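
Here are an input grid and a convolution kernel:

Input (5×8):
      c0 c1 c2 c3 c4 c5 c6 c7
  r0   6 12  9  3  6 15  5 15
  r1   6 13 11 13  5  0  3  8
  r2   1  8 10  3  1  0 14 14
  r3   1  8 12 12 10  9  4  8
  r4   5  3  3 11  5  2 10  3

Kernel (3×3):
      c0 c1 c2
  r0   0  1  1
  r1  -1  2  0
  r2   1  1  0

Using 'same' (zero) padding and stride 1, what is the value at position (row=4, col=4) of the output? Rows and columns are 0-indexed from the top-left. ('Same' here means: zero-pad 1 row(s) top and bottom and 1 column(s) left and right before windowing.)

18

The receptive field on the zero-padded input at this output position is [12 10 9 / 11 5 2 / 0 0 0]. Elementwise product with the kernel and sum: 10·1 + 9·1 + 11·-1 + 5·2 + 0·1 + 0·1.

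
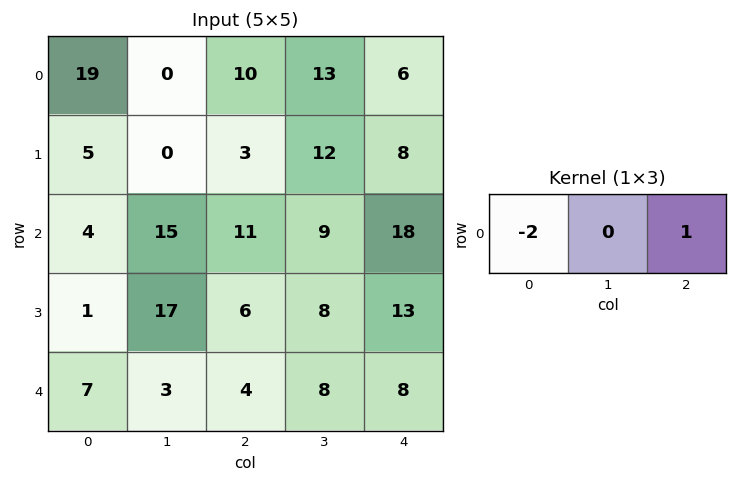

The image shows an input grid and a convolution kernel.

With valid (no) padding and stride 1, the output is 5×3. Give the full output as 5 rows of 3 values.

-28 13 -14
-7 12 2
3 -21 -4
4 -26 1
-10 2 0

Output[0,0]: The receptive field on the input at this output position is [19 0 10]. Elementwise product with the kernel and sum: 19·-2 + 10·1.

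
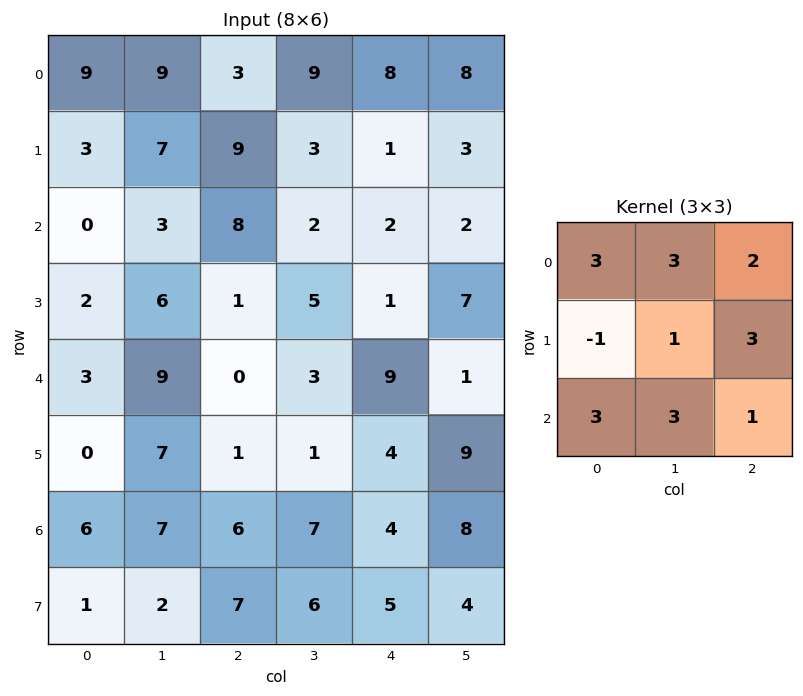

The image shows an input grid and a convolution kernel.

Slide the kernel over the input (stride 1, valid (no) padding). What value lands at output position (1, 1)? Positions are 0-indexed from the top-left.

The receptive field on the input at this output position is [7 9 3 / 3 8 2 / 6 1 5]. Elementwise product with the kernel and sum: 7·3 + 9·3 + 3·2 + 3·-1 + 8·1 + 2·3 + 6·3 + 1·3 + 5·1.

91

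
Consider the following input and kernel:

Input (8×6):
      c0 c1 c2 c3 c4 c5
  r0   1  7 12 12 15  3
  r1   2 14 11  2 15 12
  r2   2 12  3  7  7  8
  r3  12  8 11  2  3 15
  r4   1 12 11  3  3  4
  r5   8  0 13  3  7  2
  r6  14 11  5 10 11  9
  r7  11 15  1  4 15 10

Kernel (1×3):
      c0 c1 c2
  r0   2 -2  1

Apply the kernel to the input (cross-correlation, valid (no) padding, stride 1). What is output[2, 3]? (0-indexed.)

8

The receptive field on the input at this output position is [7 7 8]. Elementwise product with the kernel and sum: 7·2 + 7·-2 + 8·1.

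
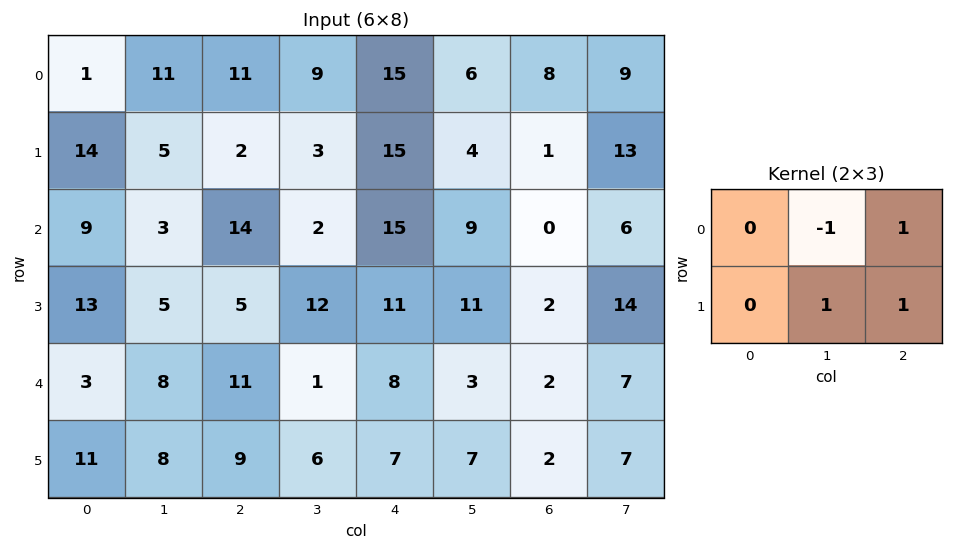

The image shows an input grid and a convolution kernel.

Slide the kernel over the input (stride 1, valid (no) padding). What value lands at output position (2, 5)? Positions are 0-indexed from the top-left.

The receptive field on the input at this output position is [9 0 6 / 11 2 14]. Elementwise product with the kernel and sum: 0·-1 + 6·1 + 2·1 + 14·1.

22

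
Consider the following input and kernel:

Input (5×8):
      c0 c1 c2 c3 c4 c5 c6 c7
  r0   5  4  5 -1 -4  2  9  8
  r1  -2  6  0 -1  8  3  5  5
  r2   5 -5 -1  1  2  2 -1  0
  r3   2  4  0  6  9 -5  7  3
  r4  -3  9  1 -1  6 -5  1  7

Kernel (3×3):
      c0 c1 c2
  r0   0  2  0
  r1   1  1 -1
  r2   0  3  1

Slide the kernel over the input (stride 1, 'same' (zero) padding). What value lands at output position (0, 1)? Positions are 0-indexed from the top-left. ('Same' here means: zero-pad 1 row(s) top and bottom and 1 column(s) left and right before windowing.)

The receptive field on the zero-padded input at this output position is [0 0 0 / 5 4 5 / -2 6 0]. Elementwise product with the kernel and sum: 0·2 + 5·1 + 4·1 + 5·-1 + 6·3 + 0·1.

22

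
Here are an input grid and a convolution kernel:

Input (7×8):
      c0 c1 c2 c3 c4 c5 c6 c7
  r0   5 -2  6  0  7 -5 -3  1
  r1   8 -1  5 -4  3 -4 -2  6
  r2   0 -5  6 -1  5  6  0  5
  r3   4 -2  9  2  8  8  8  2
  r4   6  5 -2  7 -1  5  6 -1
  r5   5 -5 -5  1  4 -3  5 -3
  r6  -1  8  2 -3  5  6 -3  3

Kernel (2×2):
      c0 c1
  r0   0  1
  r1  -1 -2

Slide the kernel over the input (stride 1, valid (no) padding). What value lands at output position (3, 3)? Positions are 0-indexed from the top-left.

3

The receptive field on the input at this output position is [2 8 / 7 -1]. Elementwise product with the kernel and sum: 8·1 + 7·-1 + -1·-2.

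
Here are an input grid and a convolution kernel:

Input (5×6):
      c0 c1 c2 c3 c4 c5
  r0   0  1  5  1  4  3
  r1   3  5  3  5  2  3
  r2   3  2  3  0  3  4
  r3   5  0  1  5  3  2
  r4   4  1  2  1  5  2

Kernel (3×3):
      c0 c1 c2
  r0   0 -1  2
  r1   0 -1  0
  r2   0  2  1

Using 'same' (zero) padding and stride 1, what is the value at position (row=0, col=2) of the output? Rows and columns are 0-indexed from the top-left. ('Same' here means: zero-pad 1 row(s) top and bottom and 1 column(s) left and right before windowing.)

The receptive field on the zero-padded input at this output position is [0 0 0 / 1 5 1 / 5 3 5]. Elementwise product with the kernel and sum: 0·-1 + 0·2 + 5·-1 + 3·2 + 5·1.

6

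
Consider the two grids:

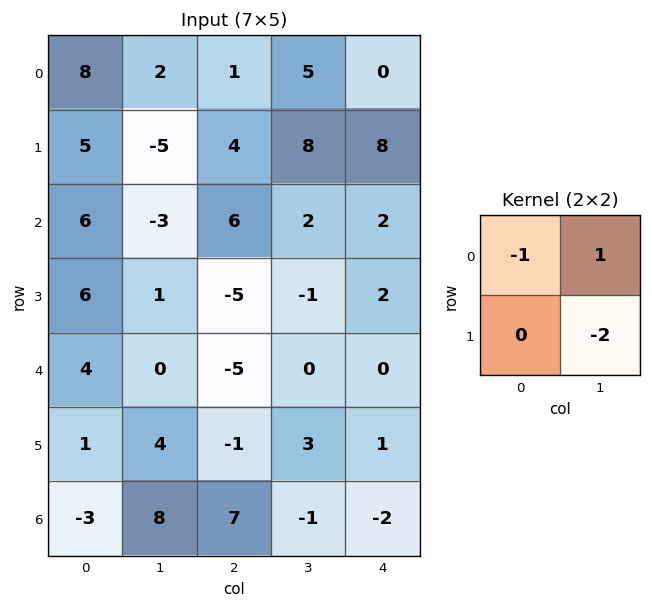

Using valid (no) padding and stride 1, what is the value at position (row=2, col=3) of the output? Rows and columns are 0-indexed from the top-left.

-4

The receptive field on the input at this output position is [2 2 / -1 2]. Elementwise product with the kernel and sum: 2·-1 + 2·1 + 2·-2.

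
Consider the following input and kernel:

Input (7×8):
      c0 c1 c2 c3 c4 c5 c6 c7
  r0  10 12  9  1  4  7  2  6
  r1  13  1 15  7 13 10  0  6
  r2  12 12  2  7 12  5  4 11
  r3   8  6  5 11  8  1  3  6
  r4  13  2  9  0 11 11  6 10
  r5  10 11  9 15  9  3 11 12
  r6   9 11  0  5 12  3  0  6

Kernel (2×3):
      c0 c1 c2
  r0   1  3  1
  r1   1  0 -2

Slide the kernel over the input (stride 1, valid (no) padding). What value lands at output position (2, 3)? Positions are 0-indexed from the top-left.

The receptive field on the input at this output position is [7 12 5 / 11 8 1]. Elementwise product with the kernel and sum: 7·1 + 12·3 + 5·1 + 11·1 + 1·-2.

57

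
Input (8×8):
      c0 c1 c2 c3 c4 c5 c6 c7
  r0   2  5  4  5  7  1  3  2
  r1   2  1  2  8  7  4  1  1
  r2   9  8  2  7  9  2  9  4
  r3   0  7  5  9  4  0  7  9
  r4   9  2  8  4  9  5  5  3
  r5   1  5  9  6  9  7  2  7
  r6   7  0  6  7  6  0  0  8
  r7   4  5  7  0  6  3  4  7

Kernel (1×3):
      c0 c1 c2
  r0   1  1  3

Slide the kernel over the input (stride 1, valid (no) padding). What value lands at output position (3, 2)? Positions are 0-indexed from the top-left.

The receptive field on the input at this output position is [5 9 4]. Elementwise product with the kernel and sum: 5·1 + 9·1 + 4·3.

26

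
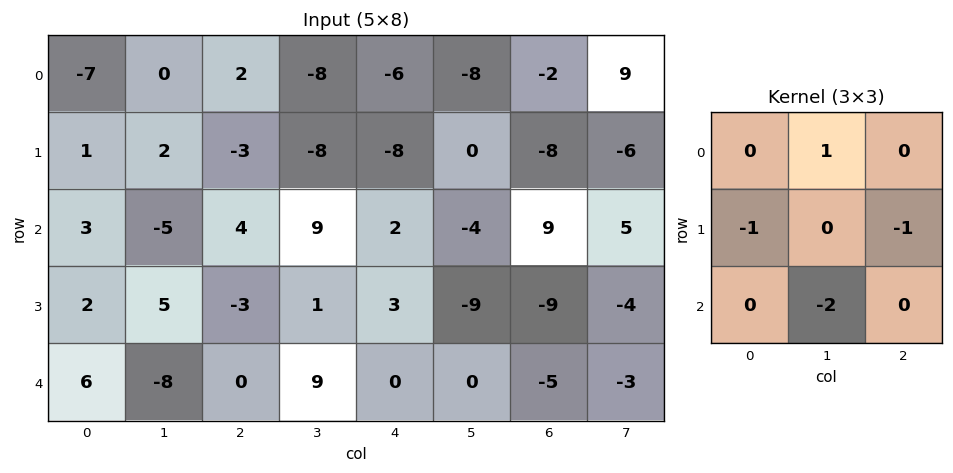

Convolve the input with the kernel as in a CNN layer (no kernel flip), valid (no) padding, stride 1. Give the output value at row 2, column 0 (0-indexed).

The receptive field on the input at this output position is [3 -5 4 / 2 5 -3 / 6 -8 0]. Elementwise product with the kernel and sum: -5·1 + 2·-1 + -3·-1 + -8·-2.

12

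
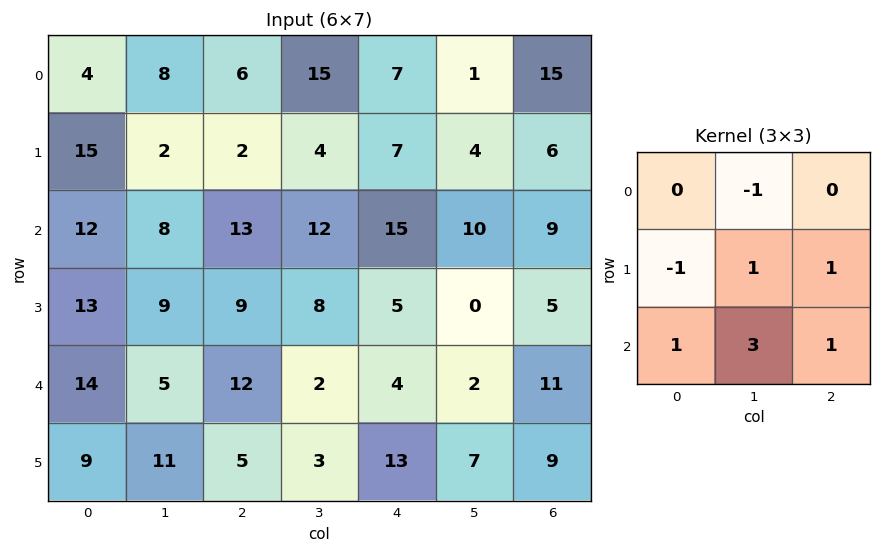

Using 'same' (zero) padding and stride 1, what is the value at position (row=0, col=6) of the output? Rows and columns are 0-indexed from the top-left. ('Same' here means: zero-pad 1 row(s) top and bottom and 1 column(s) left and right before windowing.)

The receptive field on the zero-padded input at this output position is [0 0 0 / 1 15 0 / 4 6 0]. Elementwise product with the kernel and sum: 0·-1 + 1·-1 + 15·1 + 0·1 + 4·1 + 6·3 + 0·1.

36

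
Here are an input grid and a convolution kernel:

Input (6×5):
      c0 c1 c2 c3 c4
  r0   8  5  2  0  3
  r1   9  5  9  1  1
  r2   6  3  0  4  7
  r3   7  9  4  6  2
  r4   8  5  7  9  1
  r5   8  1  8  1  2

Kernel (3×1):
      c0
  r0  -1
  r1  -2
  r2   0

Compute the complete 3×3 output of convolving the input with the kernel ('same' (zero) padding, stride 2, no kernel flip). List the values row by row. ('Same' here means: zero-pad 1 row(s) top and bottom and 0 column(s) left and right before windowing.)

Output[0,0]: The receptive field on the zero-padded input at this output position is [0 / 8 / 9]. Elementwise product with the kernel and sum: 0·-1 + 8·-2.
Output[0,1]: The receptive field on the zero-padded input at this output position is [0 / 2 / 9]. Elementwise product with the kernel and sum: 0·-1 + 2·-2.

-16 -4 -6
-21 -9 -15
-23 -18 -4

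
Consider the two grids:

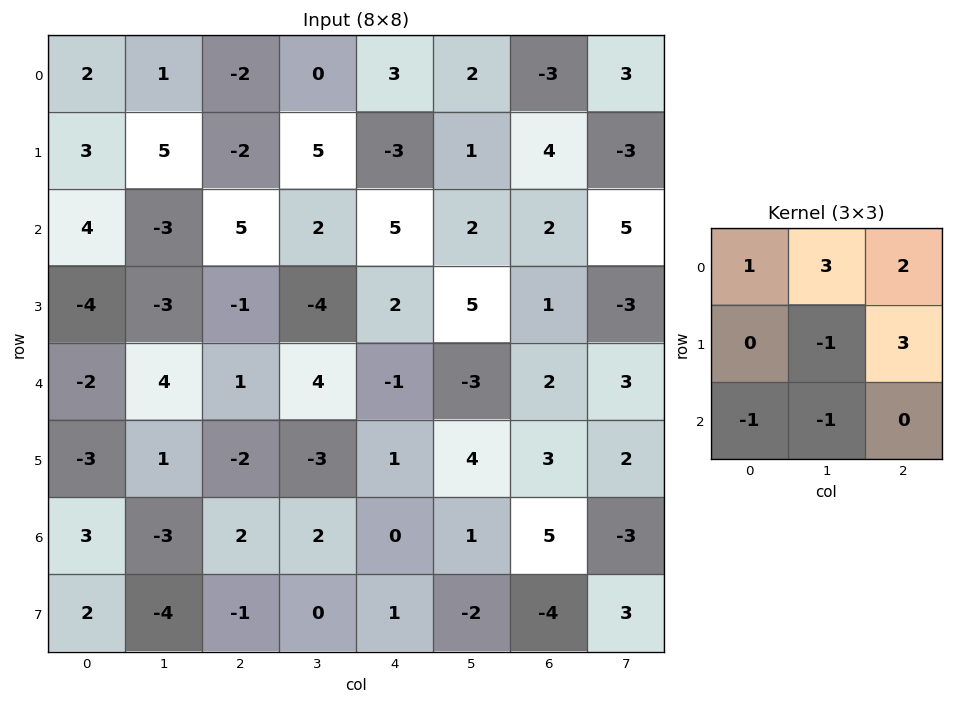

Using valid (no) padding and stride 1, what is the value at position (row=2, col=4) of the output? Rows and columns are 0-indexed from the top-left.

17

The receptive field on the input at this output position is [5 2 2 / 2 5 1 / -1 -3 2]. Elementwise product with the kernel and sum: 5·1 + 2·3 + 2·2 + 5·-1 + 1·3 + -1·-1 + -3·-1.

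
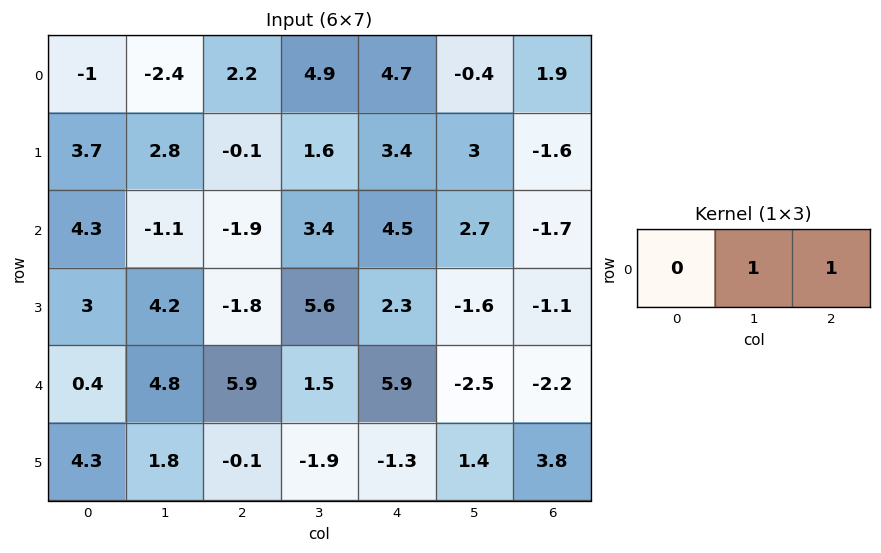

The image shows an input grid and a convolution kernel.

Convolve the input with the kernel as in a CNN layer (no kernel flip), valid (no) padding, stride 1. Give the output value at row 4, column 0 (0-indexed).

The receptive field on the input at this output position is [0.4 4.8 5.9]. Elementwise product with the kernel and sum: 4.8·1 + 5.9·1.

10.7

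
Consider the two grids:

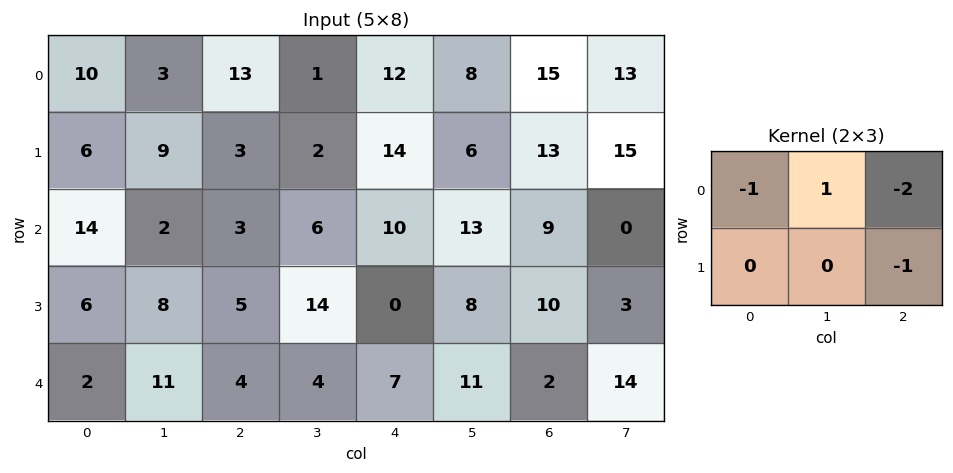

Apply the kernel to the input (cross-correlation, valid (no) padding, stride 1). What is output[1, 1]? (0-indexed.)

-16

The receptive field on the input at this output position is [9 3 2 / 2 3 6]. Elementwise product with the kernel and sum: 9·-1 + 3·1 + 2·-2 + 6·-1.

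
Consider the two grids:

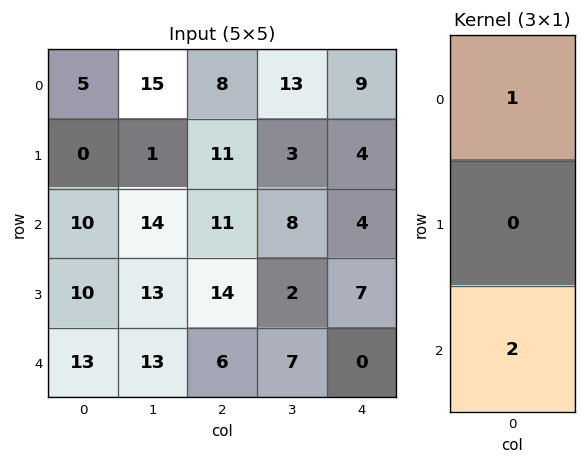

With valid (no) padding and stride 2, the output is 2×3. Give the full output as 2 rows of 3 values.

Output[0,0]: The receptive field on the input at this output position is [5 / 0 / 10]. Elementwise product with the kernel and sum: 5·1 + 10·2.
Output[0,1]: The receptive field on the input at this output position is [8 / 11 / 11]. Elementwise product with the kernel and sum: 8·1 + 11·2.

25 30 17
36 23 4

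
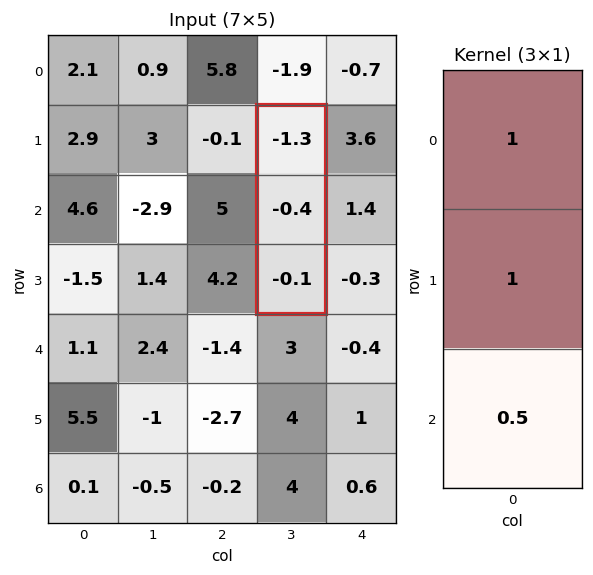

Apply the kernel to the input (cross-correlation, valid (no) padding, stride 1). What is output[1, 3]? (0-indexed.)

-1.75

The receptive field on the input at this output position is [-1.3 / -0.4 / -0.1]. Elementwise product with the kernel and sum: -1.3·1 + -0.4·1 + -0.1·0.5.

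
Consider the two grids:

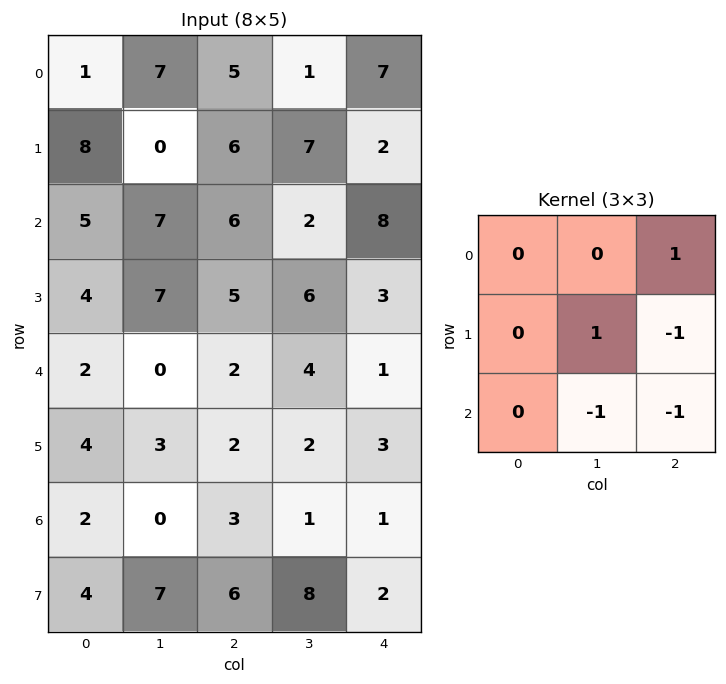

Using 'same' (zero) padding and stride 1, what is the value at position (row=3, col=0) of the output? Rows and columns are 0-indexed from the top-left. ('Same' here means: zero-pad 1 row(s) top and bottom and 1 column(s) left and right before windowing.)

2

The receptive field on the zero-padded input at this output position is [0 5 7 / 0 4 7 / 0 2 0]. Elementwise product with the kernel and sum: 7·1 + 4·1 + 7·-1 + 2·-1 + 0·-1.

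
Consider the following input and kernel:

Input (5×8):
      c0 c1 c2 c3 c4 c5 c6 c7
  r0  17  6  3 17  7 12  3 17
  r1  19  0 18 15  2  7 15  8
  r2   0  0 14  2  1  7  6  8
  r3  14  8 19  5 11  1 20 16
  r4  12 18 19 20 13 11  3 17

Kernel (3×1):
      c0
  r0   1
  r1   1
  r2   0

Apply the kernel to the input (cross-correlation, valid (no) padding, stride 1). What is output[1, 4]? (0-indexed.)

The receptive field on the input at this output position is [2 / 1 / 11]. Elementwise product with the kernel and sum: 2·1 + 1·1.

3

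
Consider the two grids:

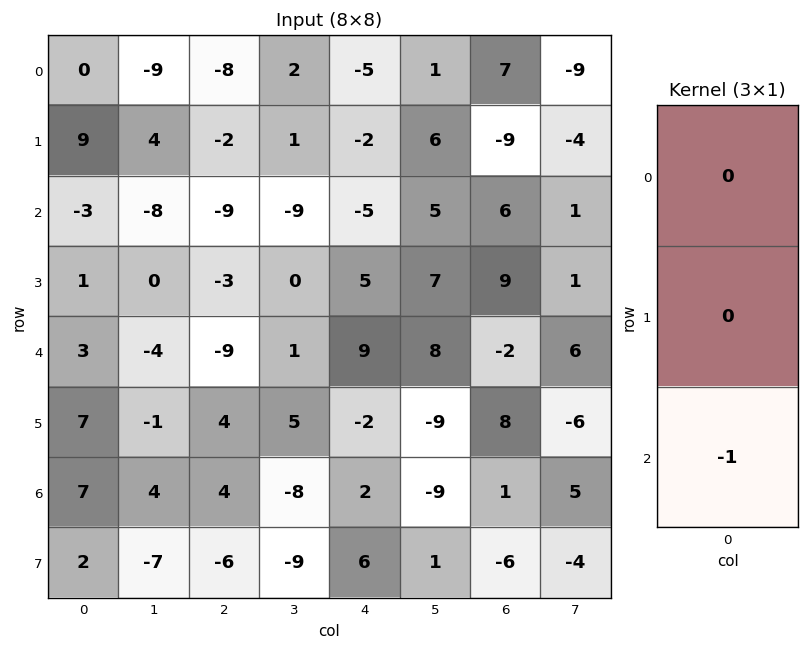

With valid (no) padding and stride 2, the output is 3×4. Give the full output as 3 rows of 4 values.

3 9 5 -6
-3 9 -9 2
-7 -4 -2 -1

Output[0,0]: The receptive field on the input at this output position is [0 / 9 / -3]. Elementwise product with the kernel and sum: -3·-1.
Output[0,1]: The receptive field on the input at this output position is [-8 / -2 / -9]. Elementwise product with the kernel and sum: -9·-1.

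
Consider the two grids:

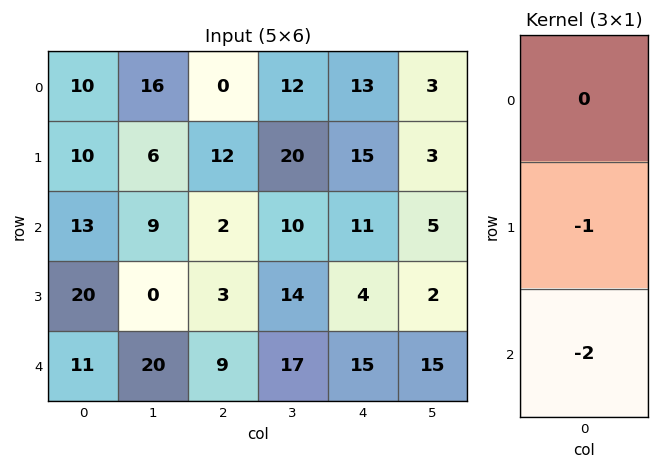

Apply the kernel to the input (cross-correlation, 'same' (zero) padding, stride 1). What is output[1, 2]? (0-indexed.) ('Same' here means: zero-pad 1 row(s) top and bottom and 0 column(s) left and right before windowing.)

The receptive field on the zero-padded input at this output position is [0 / 12 / 2]. Elementwise product with the kernel and sum: 12·-1 + 2·-2.

-16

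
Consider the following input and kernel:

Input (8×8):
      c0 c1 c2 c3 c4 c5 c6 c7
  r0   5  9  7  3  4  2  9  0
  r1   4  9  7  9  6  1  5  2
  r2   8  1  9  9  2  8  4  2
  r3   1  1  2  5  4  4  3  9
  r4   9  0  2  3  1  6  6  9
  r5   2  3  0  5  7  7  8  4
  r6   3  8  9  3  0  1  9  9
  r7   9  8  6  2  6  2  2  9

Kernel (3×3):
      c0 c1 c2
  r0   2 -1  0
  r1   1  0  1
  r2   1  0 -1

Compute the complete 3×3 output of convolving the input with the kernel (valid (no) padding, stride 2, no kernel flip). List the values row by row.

11 31 15
25 16 -2
14 17 2

Output[0,0]: The receptive field on the input at this output position is [5 9 7 / 4 9 7 / 8 1 9]. Elementwise product with the kernel and sum: 5·2 + 9·-1 + 4·1 + 7·1 + 8·1 + 9·-1.
Output[0,1]: The receptive field on the input at this output position is [7 3 4 / 7 9 6 / 9 9 2]. Elementwise product with the kernel and sum: 7·2 + 3·-1 + 7·1 + 6·1 + 9·1 + 2·-1.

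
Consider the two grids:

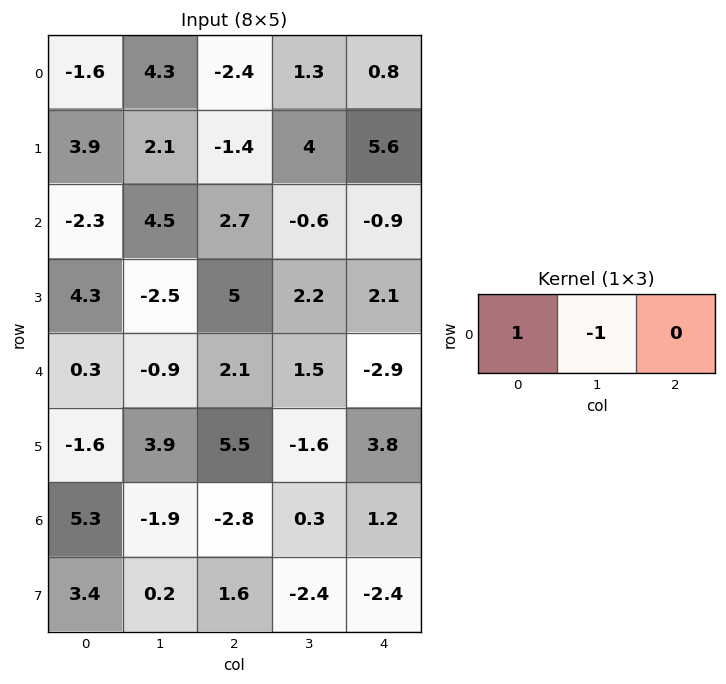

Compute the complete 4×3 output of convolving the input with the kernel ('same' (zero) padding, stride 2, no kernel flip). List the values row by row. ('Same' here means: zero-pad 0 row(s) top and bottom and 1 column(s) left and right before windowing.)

1.6 6.7 0.5
2.3 1.8 0.3
-0.3 -3 4.4
-5.3 0.9 -0.9

Output[0,0]: The receptive field on the zero-padded input at this output position is [0 -1.6 4.3]. Elementwise product with the kernel and sum: 0·1 + -1.6·-1.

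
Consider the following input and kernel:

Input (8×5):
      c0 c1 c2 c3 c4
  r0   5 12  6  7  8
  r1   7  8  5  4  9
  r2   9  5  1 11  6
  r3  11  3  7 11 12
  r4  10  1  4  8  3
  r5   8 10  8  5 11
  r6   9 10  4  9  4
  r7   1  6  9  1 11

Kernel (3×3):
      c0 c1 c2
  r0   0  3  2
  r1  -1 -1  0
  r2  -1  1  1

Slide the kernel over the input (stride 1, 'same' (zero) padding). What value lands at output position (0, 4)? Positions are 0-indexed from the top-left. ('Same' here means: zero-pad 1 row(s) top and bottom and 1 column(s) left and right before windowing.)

-10

The receptive field on the zero-padded input at this output position is [0 0 0 / 7 8 0 / 4 9 0]. Elementwise product with the kernel and sum: 0·3 + 0·2 + 7·-1 + 8·-1 + 4·-1 + 9·1 + 0·1.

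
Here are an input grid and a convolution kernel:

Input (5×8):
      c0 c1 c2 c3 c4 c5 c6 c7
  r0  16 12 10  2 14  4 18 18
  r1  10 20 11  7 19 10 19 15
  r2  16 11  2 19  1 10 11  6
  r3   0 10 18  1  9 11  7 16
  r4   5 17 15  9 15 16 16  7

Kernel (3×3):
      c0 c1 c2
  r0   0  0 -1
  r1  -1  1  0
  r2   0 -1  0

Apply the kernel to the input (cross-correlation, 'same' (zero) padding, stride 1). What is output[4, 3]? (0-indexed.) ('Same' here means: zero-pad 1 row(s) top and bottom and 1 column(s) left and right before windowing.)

The receptive field on the zero-padded input at this output position is [18 1 9 / 15 9 15 / 0 0 0]. Elementwise product with the kernel and sum: 9·-1 + 15·-1 + 9·1 + 0·-1.

-15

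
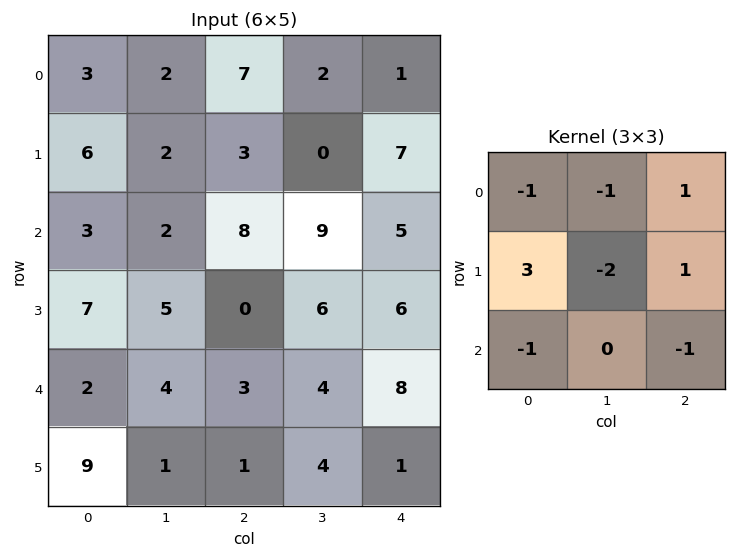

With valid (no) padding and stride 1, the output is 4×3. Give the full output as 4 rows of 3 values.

Output[0,0]: The receptive field on the input at this output position is [3 2 7 / 6 2 3 / 3 2 8]. Elementwise product with the kernel and sum: 3·-1 + 2·-1 + 7·1 + 6·3 + 2·-2 + 3·1 + 3·-1 + 8·-1.

8 -18 -5
1 -17 9
9 12 -29
-21 6 7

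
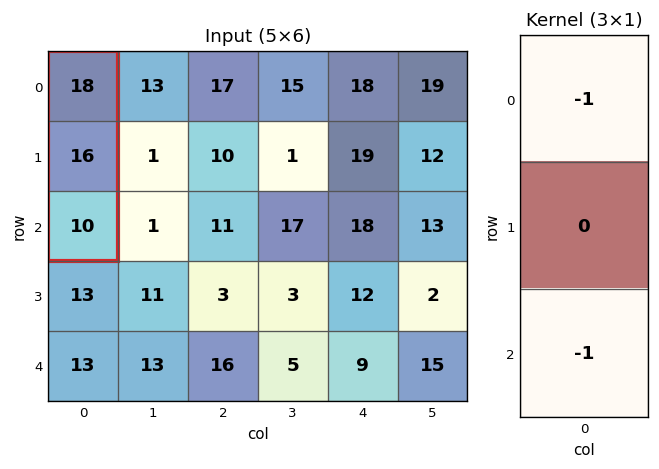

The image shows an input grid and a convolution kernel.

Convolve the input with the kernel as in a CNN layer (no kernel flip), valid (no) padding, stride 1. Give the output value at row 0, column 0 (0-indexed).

-28

The receptive field on the input at this output position is [18 / 16 / 10]. Elementwise product with the kernel and sum: 18·-1 + 10·-1.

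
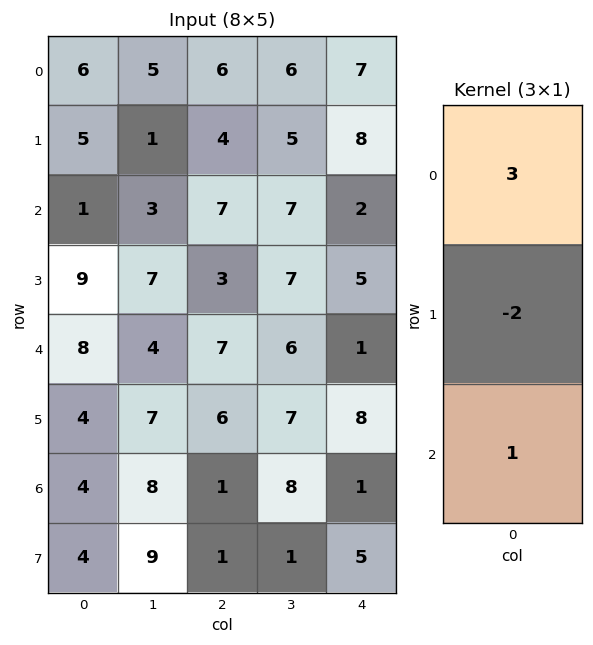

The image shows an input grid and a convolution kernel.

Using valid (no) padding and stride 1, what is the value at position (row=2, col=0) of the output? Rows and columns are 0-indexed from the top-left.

-7

The receptive field on the input at this output position is [1 / 9 / 8]. Elementwise product with the kernel and sum: 1·3 + 9·-2 + 8·1.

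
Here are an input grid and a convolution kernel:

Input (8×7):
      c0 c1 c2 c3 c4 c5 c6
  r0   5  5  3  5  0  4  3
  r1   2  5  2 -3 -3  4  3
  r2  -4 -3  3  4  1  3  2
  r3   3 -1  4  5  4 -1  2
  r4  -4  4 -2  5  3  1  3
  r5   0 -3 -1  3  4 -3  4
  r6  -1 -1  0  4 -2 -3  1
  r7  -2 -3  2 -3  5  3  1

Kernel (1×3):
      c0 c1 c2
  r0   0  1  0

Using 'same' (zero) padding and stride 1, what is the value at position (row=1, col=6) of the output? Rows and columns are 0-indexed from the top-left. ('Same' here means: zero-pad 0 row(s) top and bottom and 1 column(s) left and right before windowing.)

The receptive field on the zero-padded input at this output position is [4 3 0]. Elementwise product with the kernel and sum: 3·1.

3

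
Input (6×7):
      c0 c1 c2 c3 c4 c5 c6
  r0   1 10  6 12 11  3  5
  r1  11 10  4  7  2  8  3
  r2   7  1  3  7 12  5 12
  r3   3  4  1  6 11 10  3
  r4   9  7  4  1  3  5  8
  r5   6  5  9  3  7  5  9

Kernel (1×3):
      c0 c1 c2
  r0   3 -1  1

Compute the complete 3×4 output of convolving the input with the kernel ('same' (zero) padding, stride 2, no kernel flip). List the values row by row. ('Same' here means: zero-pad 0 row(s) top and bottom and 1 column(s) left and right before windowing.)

Output[0,0]: The receptive field on the zero-padded input at this output position is [0 1 10]. Elementwise product with the kernel and sum: 0·3 + 1·-1 + 10·1.

9 36 28 4
-6 7 14 3
-2 18 5 7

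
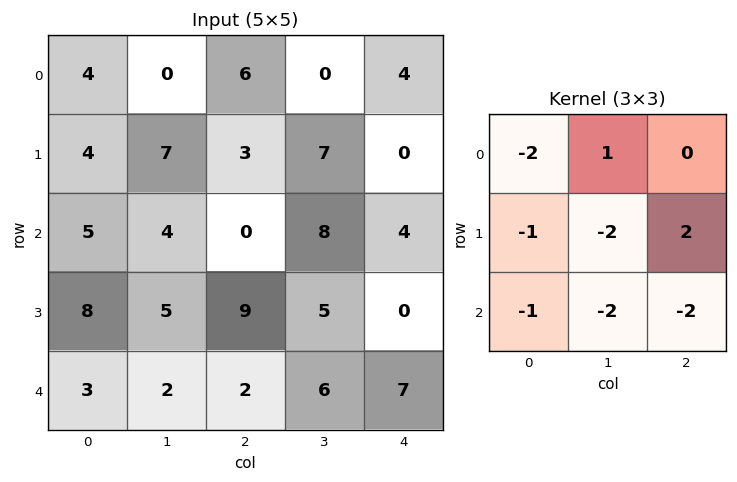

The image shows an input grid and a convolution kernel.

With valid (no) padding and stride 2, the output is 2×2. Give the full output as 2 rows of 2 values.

Output[0,0]: The receptive field on the input at this output position is [4 0 6 / 4 7 3 / 5 4 0]. Elementwise product with the kernel and sum: 4·-2 + 0·1 + 4·-1 + 7·-2 + 3·2 + 5·-1 + 4·-2 + 0·-2.
Output[0,1]: The receptive field on the input at this output position is [6 0 4 / 3 7 0 / 0 8 4]. Elementwise product with the kernel and sum: 6·-2 + 0·1 + 3·-1 + 7·-2 + 0·2 + 0·-1 + 8·-2 + 4·-2.

-33 -53
-17 -39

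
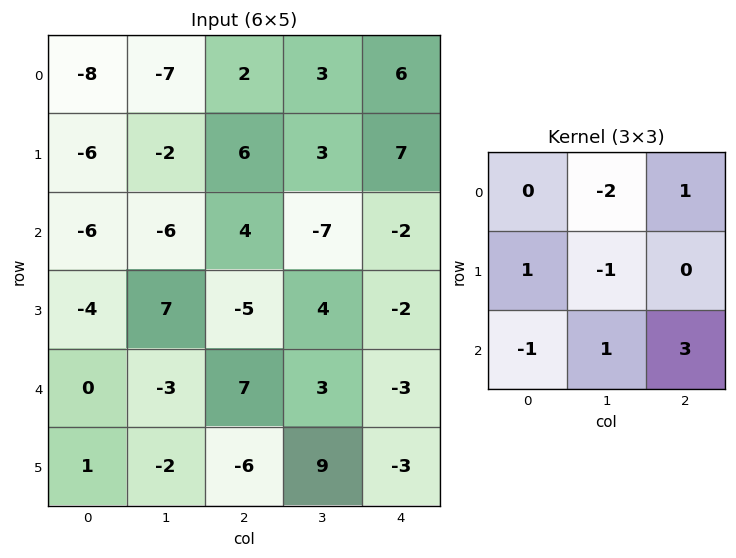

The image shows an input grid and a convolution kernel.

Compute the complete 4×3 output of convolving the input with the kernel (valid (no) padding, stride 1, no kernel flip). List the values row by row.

Output[0,0]: The receptive field on the input at this output position is [-8 -7 2 / -6 -2 6 / -6 -6 4]. Elementwise product with the kernel and sum: -7·-2 + 2·1 + -6·1 + -2·-1 + -6·-1 + -6·1 + 4·3.

24 -20 -14
6 -19 15
23 16 -10
-37 27 0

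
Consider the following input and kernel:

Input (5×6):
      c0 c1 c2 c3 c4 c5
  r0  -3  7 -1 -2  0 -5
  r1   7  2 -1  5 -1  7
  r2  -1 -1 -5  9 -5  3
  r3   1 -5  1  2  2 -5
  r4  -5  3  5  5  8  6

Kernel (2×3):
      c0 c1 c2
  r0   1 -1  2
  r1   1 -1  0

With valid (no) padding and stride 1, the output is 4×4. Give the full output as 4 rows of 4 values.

-7 7 -5 -6
3 17 -22 34
-4 16 -25 20
0 -4 3 -13

Output[0,0]: The receptive field on the input at this output position is [-3 7 -1 / 7 2 -1]. Elementwise product with the kernel and sum: -3·1 + 7·-1 + -1·2 + 7·1 + 2·-1.
Output[0,1]: The receptive field on the input at this output position is [7 -1 -2 / 2 -1 5]. Elementwise product with the kernel and sum: 7·1 + -1·-1 + -2·2 + 2·1 + -1·-1.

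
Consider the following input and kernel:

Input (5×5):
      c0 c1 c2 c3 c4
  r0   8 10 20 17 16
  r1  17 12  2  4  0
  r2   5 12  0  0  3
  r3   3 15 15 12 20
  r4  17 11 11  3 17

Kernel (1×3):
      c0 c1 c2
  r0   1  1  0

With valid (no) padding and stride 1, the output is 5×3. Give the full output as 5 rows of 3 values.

18 30 37
29 14 6
17 12 0
18 30 27
28 22 14

Output[0,0]: The receptive field on the input at this output position is [8 10 20]. Elementwise product with the kernel and sum: 8·1 + 10·1.
Output[0,1]: The receptive field on the input at this output position is [10 20 17]. Elementwise product with the kernel and sum: 10·1 + 20·1.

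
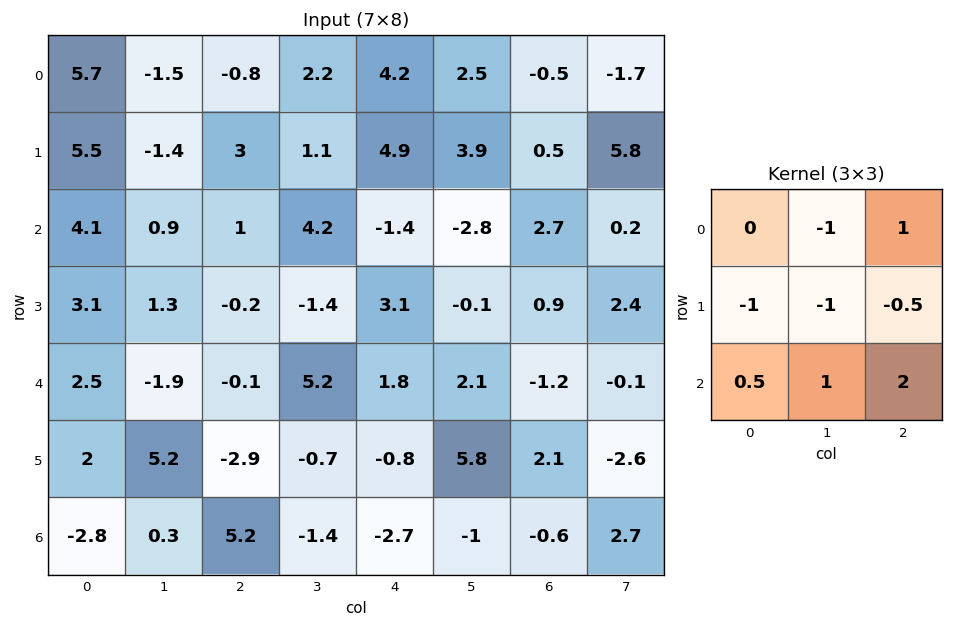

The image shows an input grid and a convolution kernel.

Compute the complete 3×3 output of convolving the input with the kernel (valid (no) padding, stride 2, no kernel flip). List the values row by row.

Output[0,0]: The receptive field on the input at this output position is [5.7 -1.5 -0.8 / 5.5 -1.4 3 / 4.1 0.9 1]. Elementwise product with the kernel and sum: -1.5·-1 + -0.8·1 + 5.5·-1 + -1.4·-1 + 3·-0.5 + 4.1·0.5 + 0.9·1 + 1·2.
Output[0,1]: The receptive field on the input at this output position is [-0.8 2.2 4.2 / 3 1.1 4.9 / 1 4.2 -1.4]. Elementwise product with the kernel and sum: 2.2·-1 + 4.2·1 + 3·-1 + 1.1·-1 + 4.9·-0.5 + 1·0.5 + 4.2·1 + -1.4·2.

0.05 -2.65 -10.15
-5.05 3.2 2.65
5.35 -3.6 -12.9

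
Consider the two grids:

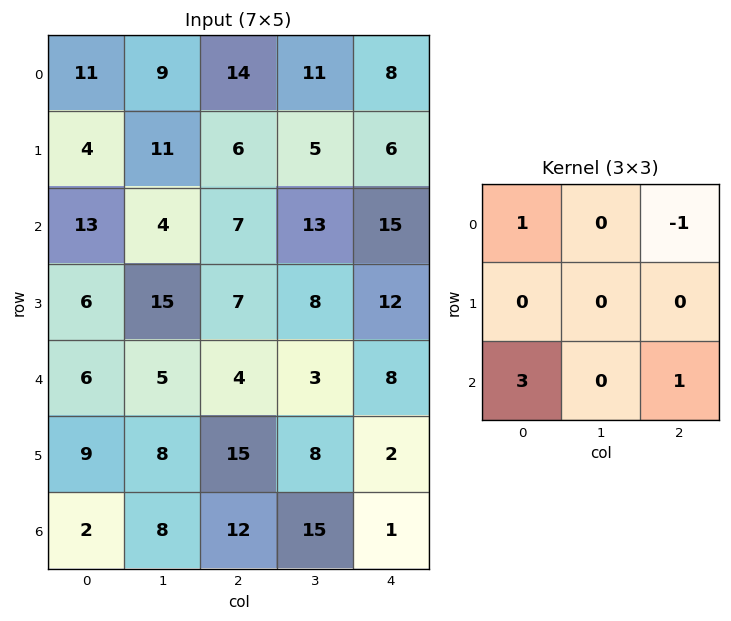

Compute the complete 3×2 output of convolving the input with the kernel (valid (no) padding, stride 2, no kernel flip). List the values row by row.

Output[0,0]: The receptive field on the input at this output position is [11 9 14 / 4 11 6 / 13 4 7]. Elementwise product with the kernel and sum: 11·1 + 14·-1 + 13·3 + 7·1.
Output[0,1]: The receptive field on the input at this output position is [14 11 8 / 6 5 6 / 7 13 15]. Elementwise product with the kernel and sum: 14·1 + 8·-1 + 7·3 + 15·1.

43 42
28 12
20 33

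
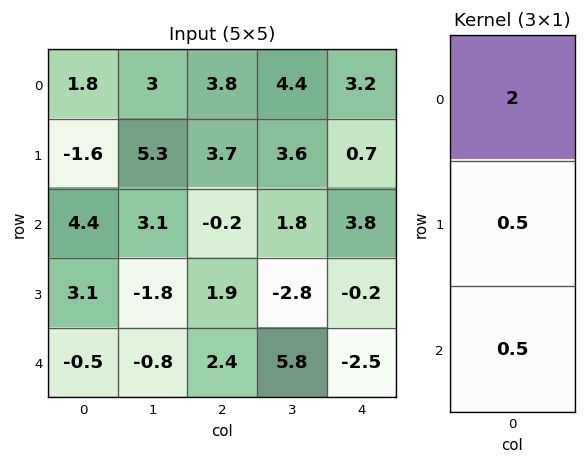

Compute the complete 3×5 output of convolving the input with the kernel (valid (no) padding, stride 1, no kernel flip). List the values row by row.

5 10.2 9.35 11.5 8.65
0.55 11.25 8.25 6.7 3.2
10.1 4.9 1.75 5.1 6.25

Output[0,0]: The receptive field on the input at this output position is [1.8 / -1.6 / 4.4]. Elementwise product with the kernel and sum: 1.8·2 + -1.6·0.5 + 4.4·0.5.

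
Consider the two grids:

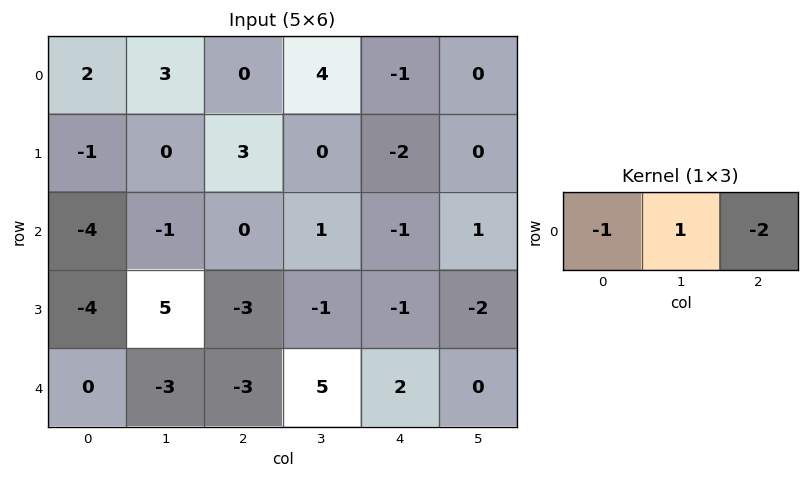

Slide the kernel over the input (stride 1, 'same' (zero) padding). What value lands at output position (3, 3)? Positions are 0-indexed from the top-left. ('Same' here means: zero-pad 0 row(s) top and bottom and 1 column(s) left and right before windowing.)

4

The receptive field on the zero-padded input at this output position is [-3 -1 -1]. Elementwise product with the kernel and sum: -3·-1 + -1·1 + -1·-2.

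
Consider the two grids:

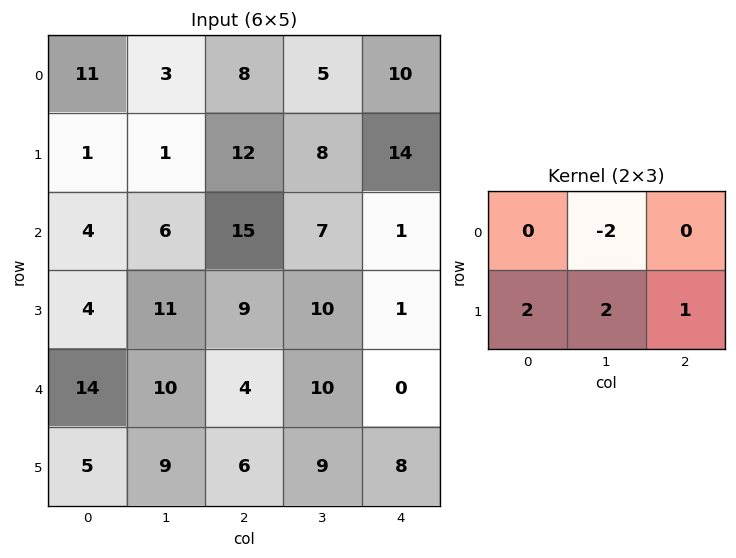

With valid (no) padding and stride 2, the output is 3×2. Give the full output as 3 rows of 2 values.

10 44
27 25
14 18

Output[0,0]: The receptive field on the input at this output position is [11 3 8 / 1 1 12]. Elementwise product with the kernel and sum: 3·-2 + 1·2 + 1·2 + 12·1.
Output[0,1]: The receptive field on the input at this output position is [8 5 10 / 12 8 14]. Elementwise product with the kernel and sum: 5·-2 + 12·2 + 8·2 + 14·1.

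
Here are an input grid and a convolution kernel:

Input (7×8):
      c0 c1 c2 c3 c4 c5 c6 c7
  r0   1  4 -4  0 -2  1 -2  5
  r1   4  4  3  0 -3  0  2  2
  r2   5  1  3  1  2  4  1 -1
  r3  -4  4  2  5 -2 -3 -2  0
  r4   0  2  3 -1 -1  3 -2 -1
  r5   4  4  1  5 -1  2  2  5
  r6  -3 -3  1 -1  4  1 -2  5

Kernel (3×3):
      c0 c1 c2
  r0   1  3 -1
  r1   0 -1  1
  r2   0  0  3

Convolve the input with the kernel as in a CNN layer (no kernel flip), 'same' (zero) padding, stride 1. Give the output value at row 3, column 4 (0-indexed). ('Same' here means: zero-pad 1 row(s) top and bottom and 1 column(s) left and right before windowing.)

11

The receptive field on the zero-padded input at this output position is [1 2 4 / 5 -2 -3 / -1 -1 3]. Elementwise product with the kernel and sum: 1·1 + 2·3 + 4·-1 + -2·-1 + -3·1 + 3·3.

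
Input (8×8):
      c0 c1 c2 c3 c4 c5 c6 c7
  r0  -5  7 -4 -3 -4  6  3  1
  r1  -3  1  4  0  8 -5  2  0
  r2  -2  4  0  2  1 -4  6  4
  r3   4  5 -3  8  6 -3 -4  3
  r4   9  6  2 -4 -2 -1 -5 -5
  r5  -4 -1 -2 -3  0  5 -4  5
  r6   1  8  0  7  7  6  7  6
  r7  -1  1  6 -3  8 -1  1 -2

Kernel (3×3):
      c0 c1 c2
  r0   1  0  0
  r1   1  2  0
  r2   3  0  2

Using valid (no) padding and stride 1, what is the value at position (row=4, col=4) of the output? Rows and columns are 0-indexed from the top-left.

The receptive field on the input at this output position is [-2 -1 -5 / 0 5 -4 / 7 6 7]. Elementwise product with the kernel and sum: -2·1 + 0·1 + 5·2 + 7·3 + 7·2.

43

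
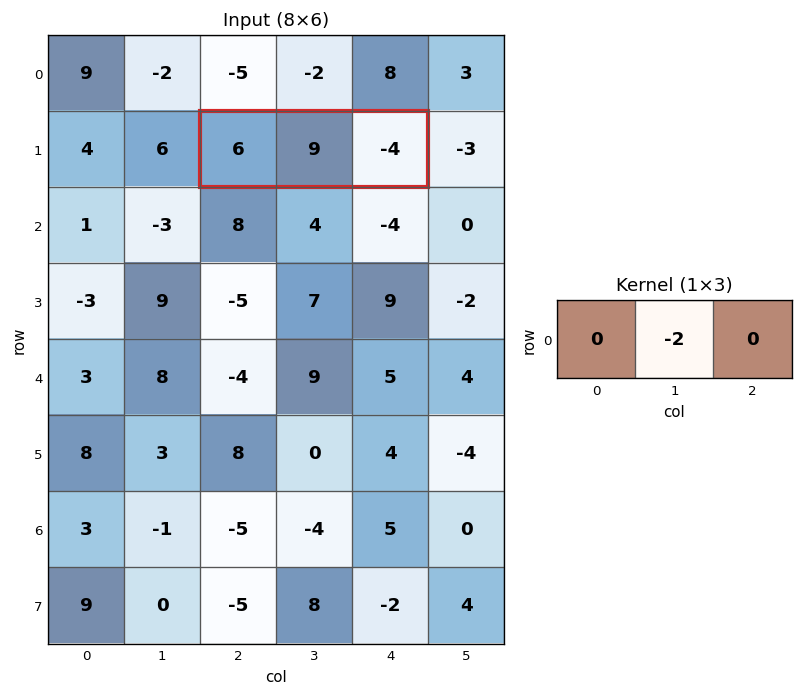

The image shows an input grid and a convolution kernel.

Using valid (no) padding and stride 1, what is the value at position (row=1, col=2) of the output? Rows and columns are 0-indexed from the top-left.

The receptive field on the input at this output position is [6 9 -4]. Elementwise product with the kernel and sum: 9·-2.

-18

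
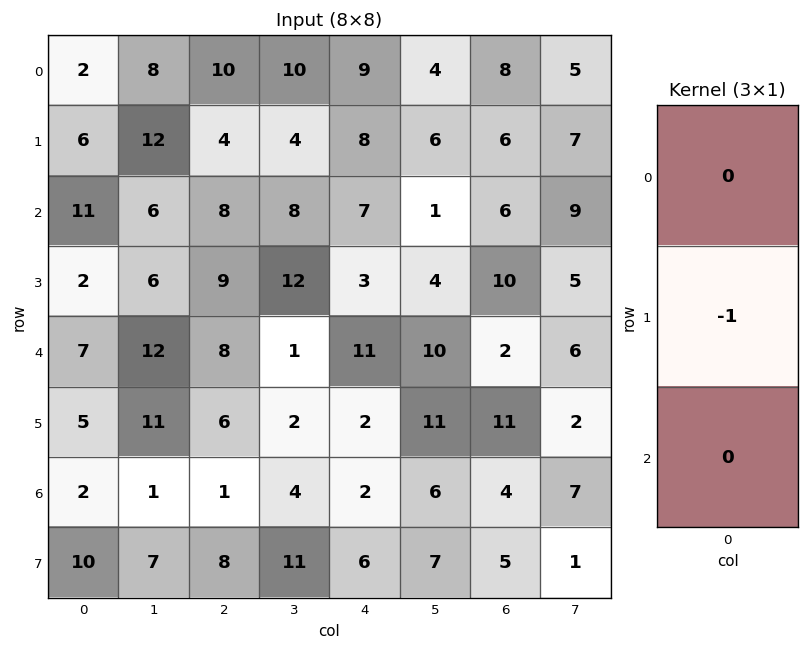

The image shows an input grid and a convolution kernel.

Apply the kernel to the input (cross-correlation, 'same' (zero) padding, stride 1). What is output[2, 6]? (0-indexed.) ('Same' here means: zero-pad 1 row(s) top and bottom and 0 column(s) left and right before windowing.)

-6

The receptive field on the zero-padded input at this output position is [6 / 6 / 10]. Elementwise product with the kernel and sum: 6·-1.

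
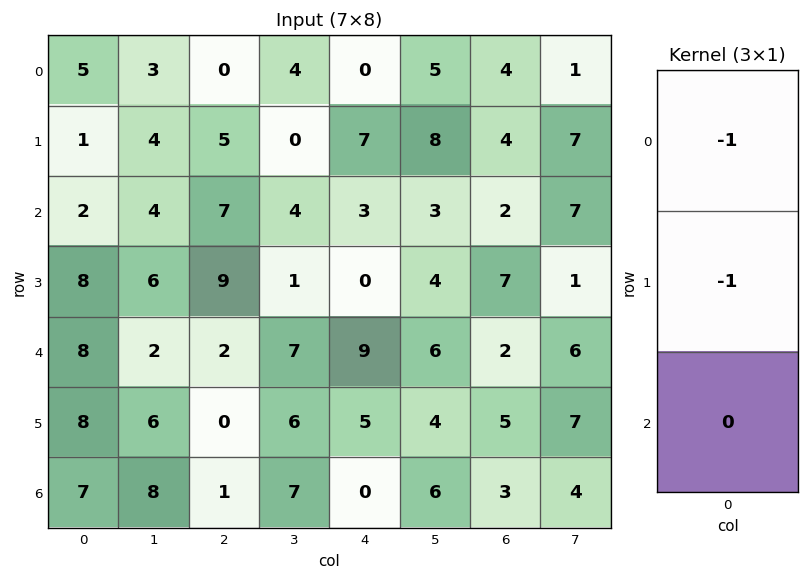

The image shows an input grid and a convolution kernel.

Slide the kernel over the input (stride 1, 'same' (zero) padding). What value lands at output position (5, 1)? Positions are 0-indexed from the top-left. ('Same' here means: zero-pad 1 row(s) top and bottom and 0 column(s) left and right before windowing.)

The receptive field on the zero-padded input at this output position is [2 / 6 / 8]. Elementwise product with the kernel and sum: 2·-1 + 6·-1.

-8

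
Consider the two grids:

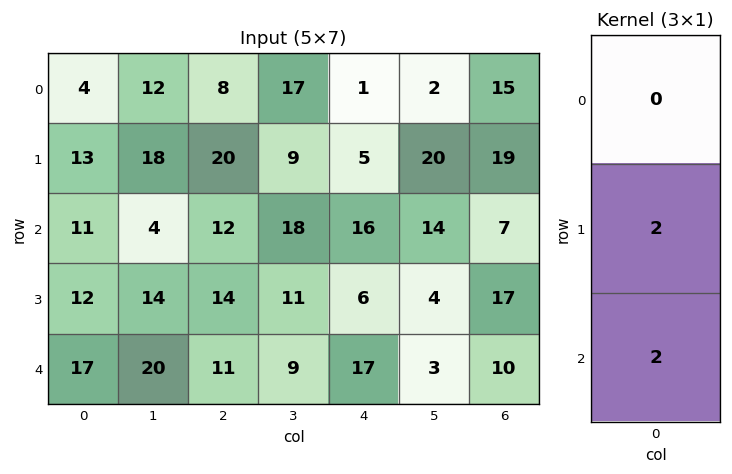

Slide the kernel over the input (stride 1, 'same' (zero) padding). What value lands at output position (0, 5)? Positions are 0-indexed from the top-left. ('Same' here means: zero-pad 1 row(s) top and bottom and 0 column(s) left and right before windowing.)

44

The receptive field on the zero-padded input at this output position is [0 / 2 / 20]. Elementwise product with the kernel and sum: 2·2 + 20·2.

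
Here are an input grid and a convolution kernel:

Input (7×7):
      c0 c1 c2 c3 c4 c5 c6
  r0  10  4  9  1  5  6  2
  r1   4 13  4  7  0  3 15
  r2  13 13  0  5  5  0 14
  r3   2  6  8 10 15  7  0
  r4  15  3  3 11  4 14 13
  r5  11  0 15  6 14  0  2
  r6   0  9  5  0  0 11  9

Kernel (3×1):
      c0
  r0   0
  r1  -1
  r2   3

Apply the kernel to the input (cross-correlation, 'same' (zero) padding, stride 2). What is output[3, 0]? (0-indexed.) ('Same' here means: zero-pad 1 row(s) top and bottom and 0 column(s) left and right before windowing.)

0

The receptive field on the zero-padded input at this output position is [11 / 0 / 0]. Elementwise product with the kernel and sum: 0·-1 + 0·3.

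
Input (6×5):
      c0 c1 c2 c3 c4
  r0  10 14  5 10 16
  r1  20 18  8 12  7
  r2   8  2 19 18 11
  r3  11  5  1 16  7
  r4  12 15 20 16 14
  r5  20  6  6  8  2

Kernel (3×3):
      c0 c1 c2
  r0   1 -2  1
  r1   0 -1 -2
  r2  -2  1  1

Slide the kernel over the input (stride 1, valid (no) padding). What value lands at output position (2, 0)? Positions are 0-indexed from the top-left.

The receptive field on the input at this output position is [8 2 19 / 11 5 1 / 12 15 20]. Elementwise product with the kernel and sum: 8·1 + 2·-2 + 19·1 + 5·-1 + 1·-2 + 12·-2 + 15·1 + 20·1.

27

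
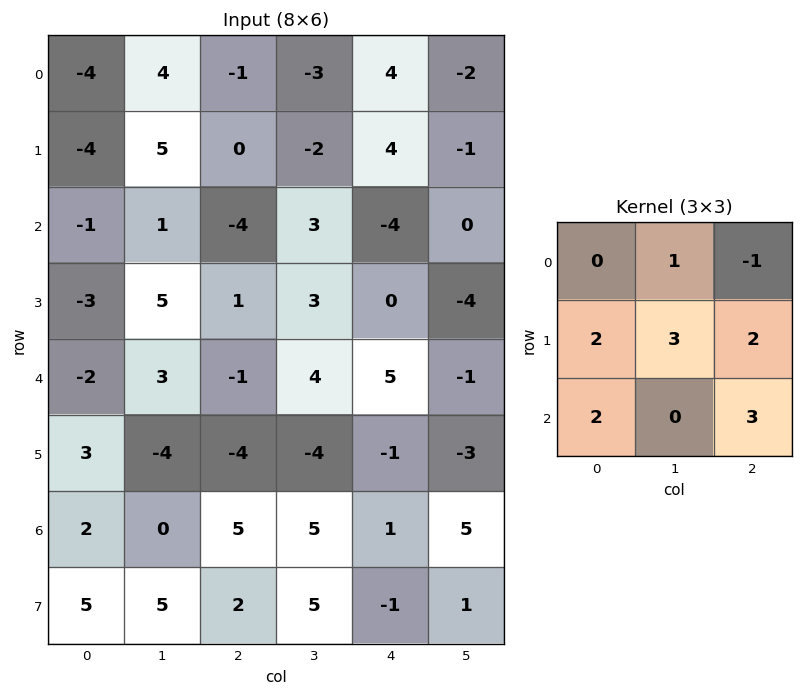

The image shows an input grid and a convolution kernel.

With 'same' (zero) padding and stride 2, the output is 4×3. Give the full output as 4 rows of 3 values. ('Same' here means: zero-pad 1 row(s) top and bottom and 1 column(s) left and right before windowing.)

Output[0,0]: The receptive field on the zero-padded input at this output position is [0 0 0 / 0 -4 4 / 0 -4 5]. Elementwise product with the kernel and sum: 0·1 + 0·-1 + 0·2 + -4·3 + 4·2 + 0·2 + 5·3.

11 3 -5
5 17 -7
-20 -11 8
28 50 38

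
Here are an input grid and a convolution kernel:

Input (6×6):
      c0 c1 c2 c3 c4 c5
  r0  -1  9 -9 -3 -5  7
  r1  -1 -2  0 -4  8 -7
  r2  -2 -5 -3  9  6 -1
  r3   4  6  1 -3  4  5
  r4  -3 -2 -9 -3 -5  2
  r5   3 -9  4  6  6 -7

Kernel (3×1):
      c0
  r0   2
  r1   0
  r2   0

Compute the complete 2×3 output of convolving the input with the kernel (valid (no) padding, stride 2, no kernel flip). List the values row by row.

-2 -18 -10
-4 -6 12

Output[0,0]: The receptive field on the input at this output position is [-1 / -1 / -2]. Elementwise product with the kernel and sum: -1·2.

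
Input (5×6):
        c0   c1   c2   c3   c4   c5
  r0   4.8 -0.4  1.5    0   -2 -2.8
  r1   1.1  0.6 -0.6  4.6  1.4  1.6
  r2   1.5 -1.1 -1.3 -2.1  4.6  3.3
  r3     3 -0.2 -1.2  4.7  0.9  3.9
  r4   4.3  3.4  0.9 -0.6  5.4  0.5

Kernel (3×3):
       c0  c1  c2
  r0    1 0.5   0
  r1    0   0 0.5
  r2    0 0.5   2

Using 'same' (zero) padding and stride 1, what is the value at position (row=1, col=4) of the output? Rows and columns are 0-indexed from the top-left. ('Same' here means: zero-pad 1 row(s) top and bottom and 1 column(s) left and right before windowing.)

8.7

The receptive field on the zero-padded input at this output position is [0 -2 -2.8 / 4.6 1.4 1.6 / -2.1 4.6 3.3]. Elementwise product with the kernel and sum: 0·1 + -2·0.5 + 1.6·0.5 + 4.6·0.5 + 3.3·2.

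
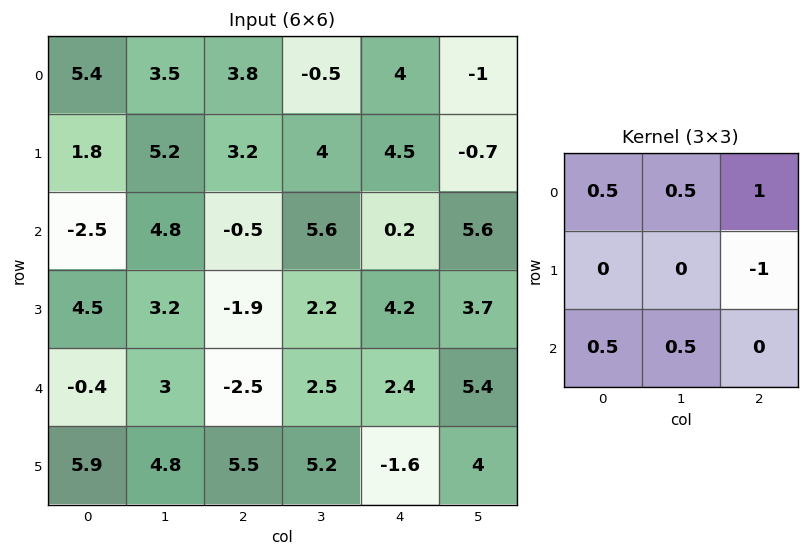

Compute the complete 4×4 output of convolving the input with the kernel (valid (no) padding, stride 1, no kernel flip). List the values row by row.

Output[0,0]: The receptive field on the input at this output position is [5.4 3.5 3.8 / 1.8 5.2 3.2 / -2.5 4.8 -0.5]. Elementwise product with the kernel and sum: 5.4·0.5 + 3.5·0.5 + 3.8·1 + 3.2·-1 + -2.5·0.5 + 4.8·0.5.
Output[0,1]: The receptive field on the input at this output position is [3.5 3.8 -0.5 / 5.2 3.2 4 / 4.8 -0.5 5.6]. Elementwise product with the kernel and sum: 3.5·0.5 + 3.8·0.5 + -0.5·1 + 4·-1 + 4.8·0.5 + -0.5·0.5.

6.2 1.3 3.7 4.35
11.05 3.25 8.05 1.15
3.85 5.8 -1.45 7.25
9.8 5.5 7.3 3.3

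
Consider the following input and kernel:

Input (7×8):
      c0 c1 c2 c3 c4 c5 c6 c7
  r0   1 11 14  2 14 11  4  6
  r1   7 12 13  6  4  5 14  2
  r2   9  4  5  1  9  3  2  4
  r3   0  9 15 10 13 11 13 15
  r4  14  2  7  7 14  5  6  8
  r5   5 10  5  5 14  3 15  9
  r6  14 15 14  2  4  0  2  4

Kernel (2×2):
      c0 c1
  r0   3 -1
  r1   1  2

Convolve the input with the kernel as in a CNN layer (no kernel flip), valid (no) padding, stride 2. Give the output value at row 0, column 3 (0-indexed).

24

The receptive field on the input at this output position is [4 6 / 14 2]. Elementwise product with the kernel and sum: 4·3 + 6·-1 + 14·1 + 2·2.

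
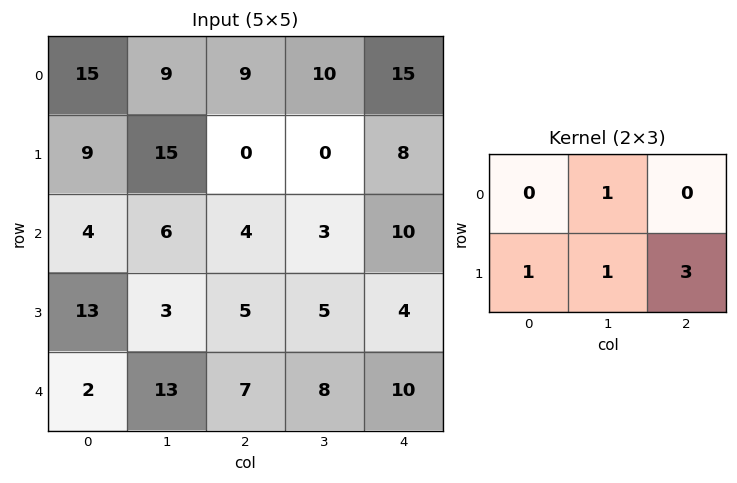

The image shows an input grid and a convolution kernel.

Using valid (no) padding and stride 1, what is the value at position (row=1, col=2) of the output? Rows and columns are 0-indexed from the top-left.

37

The receptive field on the input at this output position is [0 0 8 / 4 3 10]. Elementwise product with the kernel and sum: 0·1 + 4·1 + 3·1 + 10·3.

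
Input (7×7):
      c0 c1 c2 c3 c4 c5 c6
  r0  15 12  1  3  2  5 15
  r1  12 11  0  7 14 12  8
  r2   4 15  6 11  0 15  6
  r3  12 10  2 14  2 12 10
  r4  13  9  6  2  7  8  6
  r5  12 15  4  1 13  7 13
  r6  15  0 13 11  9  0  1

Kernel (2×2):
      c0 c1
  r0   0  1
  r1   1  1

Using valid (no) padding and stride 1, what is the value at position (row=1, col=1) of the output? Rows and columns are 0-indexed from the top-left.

21

The receptive field on the input at this output position is [11 0 / 15 6]. Elementwise product with the kernel and sum: 0·1 + 15·1 + 6·1.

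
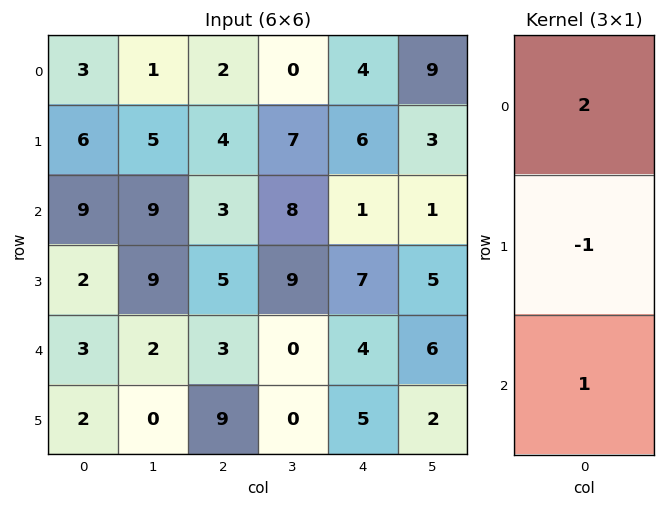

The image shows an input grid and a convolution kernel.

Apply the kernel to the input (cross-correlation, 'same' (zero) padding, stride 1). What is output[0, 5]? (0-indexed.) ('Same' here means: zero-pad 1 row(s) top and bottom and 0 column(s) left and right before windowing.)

-6

The receptive field on the zero-padded input at this output position is [0 / 9 / 3]. Elementwise product with the kernel and sum: 0·2 + 9·-1 + 3·1.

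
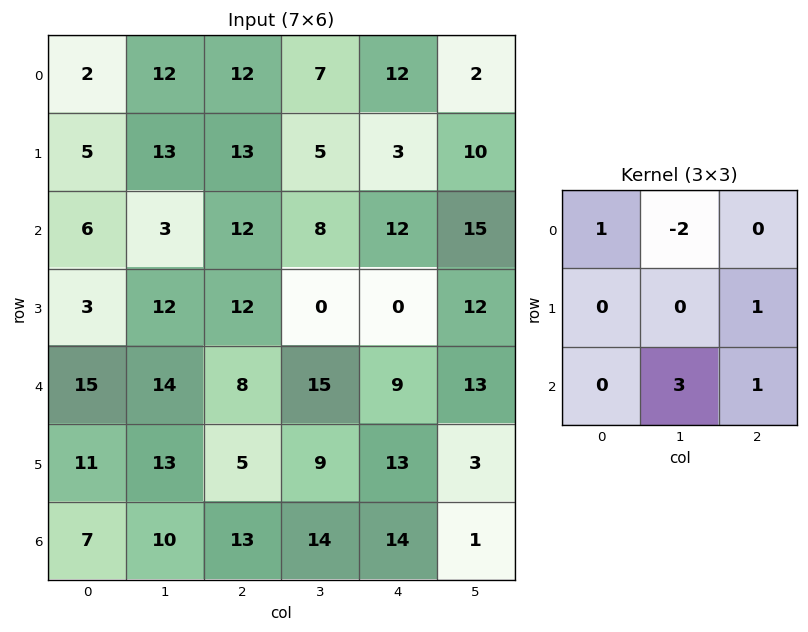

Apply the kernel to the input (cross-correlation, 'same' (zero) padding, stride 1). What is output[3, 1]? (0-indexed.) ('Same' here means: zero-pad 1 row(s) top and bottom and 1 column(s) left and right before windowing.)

The receptive field on the zero-padded input at this output position is [6 3 12 / 3 12 12 / 15 14 8]. Elementwise product with the kernel and sum: 6·1 + 3·-2 + 12·1 + 14·3 + 8·1.

62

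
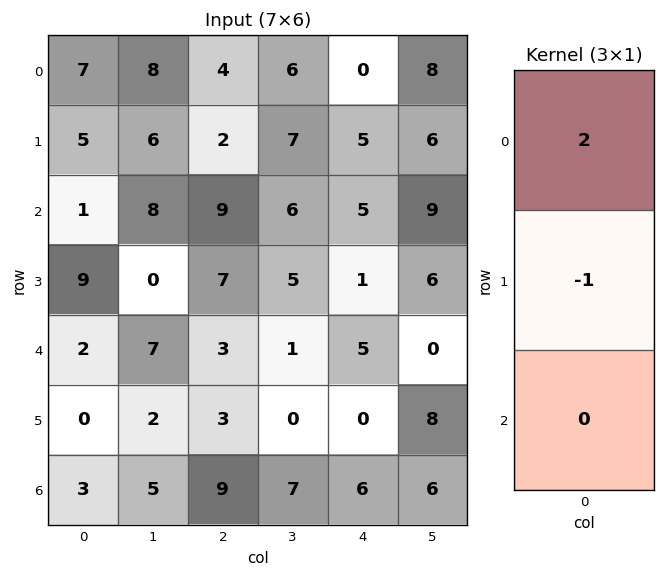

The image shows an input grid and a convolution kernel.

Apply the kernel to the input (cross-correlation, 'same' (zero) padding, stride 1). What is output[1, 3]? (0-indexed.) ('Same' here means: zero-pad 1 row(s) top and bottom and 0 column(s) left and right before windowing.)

5

The receptive field on the zero-padded input at this output position is [6 / 7 / 6]. Elementwise product with the kernel and sum: 6·2 + 7·-1.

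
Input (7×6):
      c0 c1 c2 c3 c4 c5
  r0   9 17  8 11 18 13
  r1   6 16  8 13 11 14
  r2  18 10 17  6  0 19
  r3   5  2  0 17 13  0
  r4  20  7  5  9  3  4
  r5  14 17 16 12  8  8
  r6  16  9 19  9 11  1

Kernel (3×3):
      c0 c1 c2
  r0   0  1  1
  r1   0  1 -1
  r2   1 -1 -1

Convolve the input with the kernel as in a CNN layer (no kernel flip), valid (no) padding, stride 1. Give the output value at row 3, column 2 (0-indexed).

The receptive field on the input at this output position is [0 17 13 / 5 9 3 / 16 12 8]. Elementwise product with the kernel and sum: 17·1 + 13·1 + 9·1 + 3·-1 + 16·1 + 12·-1 + 8·-1.

32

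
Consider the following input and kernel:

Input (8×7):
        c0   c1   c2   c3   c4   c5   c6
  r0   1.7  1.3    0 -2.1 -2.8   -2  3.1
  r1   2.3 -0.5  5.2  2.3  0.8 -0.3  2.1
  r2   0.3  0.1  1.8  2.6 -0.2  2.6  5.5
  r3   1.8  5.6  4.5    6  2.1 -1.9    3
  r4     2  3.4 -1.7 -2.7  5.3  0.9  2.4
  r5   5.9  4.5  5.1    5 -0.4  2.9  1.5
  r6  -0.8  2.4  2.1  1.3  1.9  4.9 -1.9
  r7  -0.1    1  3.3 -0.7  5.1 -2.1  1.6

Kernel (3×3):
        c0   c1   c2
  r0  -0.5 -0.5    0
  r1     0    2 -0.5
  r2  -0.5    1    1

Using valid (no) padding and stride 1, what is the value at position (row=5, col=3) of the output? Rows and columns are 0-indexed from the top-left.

The receptive field on the input at this output position is [5 -0.4 2.9 / 1.3 1.9 4.9 / -0.7 5.1 -2.1]. Elementwise product with the kernel and sum: 5·-0.5 + -0.4·-0.5 + 1.9·2 + 4.9·-0.5 + -0.7·-0.5 + 5.1·1 + -2.1·1.

2.4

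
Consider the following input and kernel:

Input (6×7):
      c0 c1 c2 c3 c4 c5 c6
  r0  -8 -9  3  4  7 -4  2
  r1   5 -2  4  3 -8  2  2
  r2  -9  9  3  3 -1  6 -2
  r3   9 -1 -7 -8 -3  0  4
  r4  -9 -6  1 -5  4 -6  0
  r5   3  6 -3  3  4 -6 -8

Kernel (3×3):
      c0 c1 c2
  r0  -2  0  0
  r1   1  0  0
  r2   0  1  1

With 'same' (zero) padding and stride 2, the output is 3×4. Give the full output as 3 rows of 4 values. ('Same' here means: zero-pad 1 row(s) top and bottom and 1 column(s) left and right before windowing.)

3 -2 -2 -2
8 -2 -6 6
9 -4 9 -14

Output[0,0]: The receptive field on the zero-padded input at this output position is [0 0 0 / 0 -8 -9 / 0 5 -2]. Elementwise product with the kernel and sum: 0·-2 + 0·1 + 5·1 + -2·1.
Output[0,1]: The receptive field on the zero-padded input at this output position is [0 0 0 / -9 3 4 / -2 4 3]. Elementwise product with the kernel and sum: 0·-2 + -9·1 + 4·1 + 3·1.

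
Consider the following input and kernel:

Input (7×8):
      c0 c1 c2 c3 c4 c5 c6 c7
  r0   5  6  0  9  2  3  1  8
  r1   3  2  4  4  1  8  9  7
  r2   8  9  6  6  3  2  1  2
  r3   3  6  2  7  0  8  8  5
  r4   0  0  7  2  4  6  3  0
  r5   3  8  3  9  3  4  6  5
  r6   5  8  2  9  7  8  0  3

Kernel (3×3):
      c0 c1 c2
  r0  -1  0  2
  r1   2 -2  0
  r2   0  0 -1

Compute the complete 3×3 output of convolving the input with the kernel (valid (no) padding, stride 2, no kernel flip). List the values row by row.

-9 1 -15
-9 -14 -20
2 -18 0

Output[0,0]: The receptive field on the input at this output position is [5 6 0 / 3 2 4 / 8 9 6]. Elementwise product with the kernel and sum: 5·-1 + 0·2 + 3·2 + 2·-2 + 6·-1.
Output[0,1]: The receptive field on the input at this output position is [0 9 2 / 4 4 1 / 6 6 3]. Elementwise product with the kernel and sum: 0·-1 + 2·2 + 4·2 + 4·-2 + 3·-1.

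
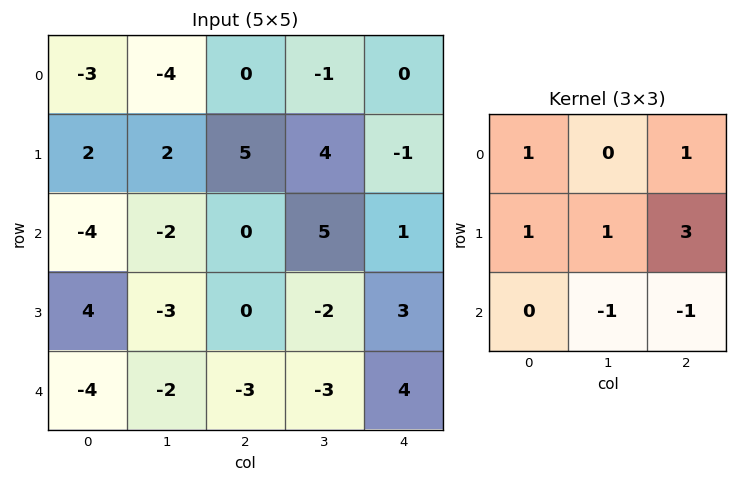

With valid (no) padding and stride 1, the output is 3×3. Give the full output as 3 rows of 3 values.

Output[0,0]: The receptive field on the input at this output position is [-3 -4 0 / 2 2 5 / -4 -2 0]. Elementwise product with the kernel and sum: -3·1 + 0·1 + 2·1 + 2·1 + 5·3 + -2·-1 + 0·-1.

18 9 0
4 21 11
2 0 7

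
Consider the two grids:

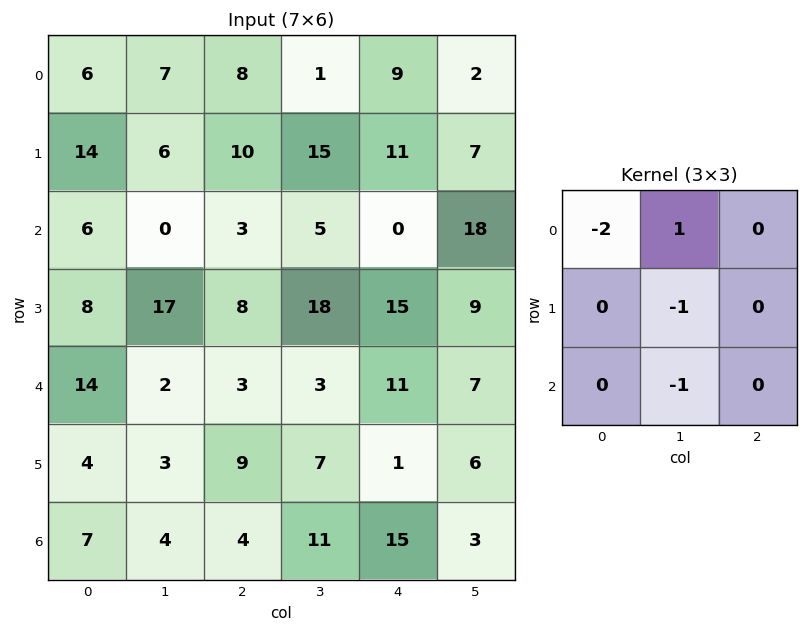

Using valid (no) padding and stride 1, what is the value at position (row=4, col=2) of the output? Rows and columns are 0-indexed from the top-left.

-21

The receptive field on the input at this output position is [3 3 11 / 9 7 1 / 4 11 15]. Elementwise product with the kernel and sum: 3·-2 + 3·1 + 7·-1 + 11·-1.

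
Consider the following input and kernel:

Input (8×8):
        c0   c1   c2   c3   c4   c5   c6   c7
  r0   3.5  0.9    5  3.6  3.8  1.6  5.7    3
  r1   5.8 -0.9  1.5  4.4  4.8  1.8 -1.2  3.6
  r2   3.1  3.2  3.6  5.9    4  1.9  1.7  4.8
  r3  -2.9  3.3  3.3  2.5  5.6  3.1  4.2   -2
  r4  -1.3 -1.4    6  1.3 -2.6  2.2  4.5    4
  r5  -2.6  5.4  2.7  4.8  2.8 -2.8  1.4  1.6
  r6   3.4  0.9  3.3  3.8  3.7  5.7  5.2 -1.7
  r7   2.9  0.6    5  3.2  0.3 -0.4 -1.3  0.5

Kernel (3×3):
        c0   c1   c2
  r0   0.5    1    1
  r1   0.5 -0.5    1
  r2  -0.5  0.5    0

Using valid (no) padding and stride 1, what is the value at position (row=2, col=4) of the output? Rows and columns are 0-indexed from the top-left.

13.45

The receptive field on the input at this output position is [4 1.9 1.7 / 5.6 3.1 4.2 / -2.6 2.2 4.5]. Elementwise product with the kernel and sum: 4·0.5 + 1.9·1 + 1.7·1 + 5.6·0.5 + 3.1·-0.5 + 4.2·1 + -2.6·-0.5 + 2.2·0.5.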